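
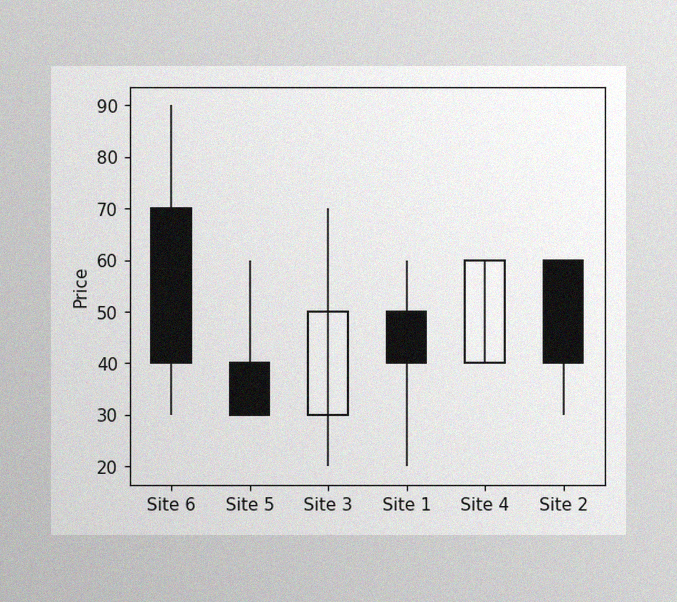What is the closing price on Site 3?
50

The image has some photo noise and uneven lighting. The Site 3 candle closes at 50.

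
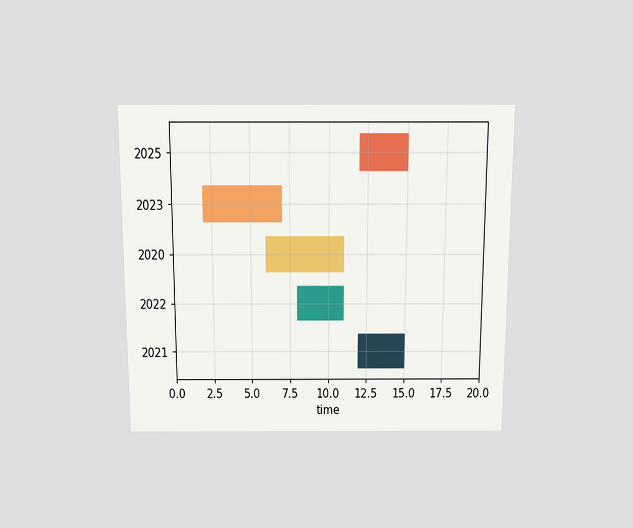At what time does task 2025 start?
12

The chart is viewed slightly from above. The 2025 bar begins at t=12.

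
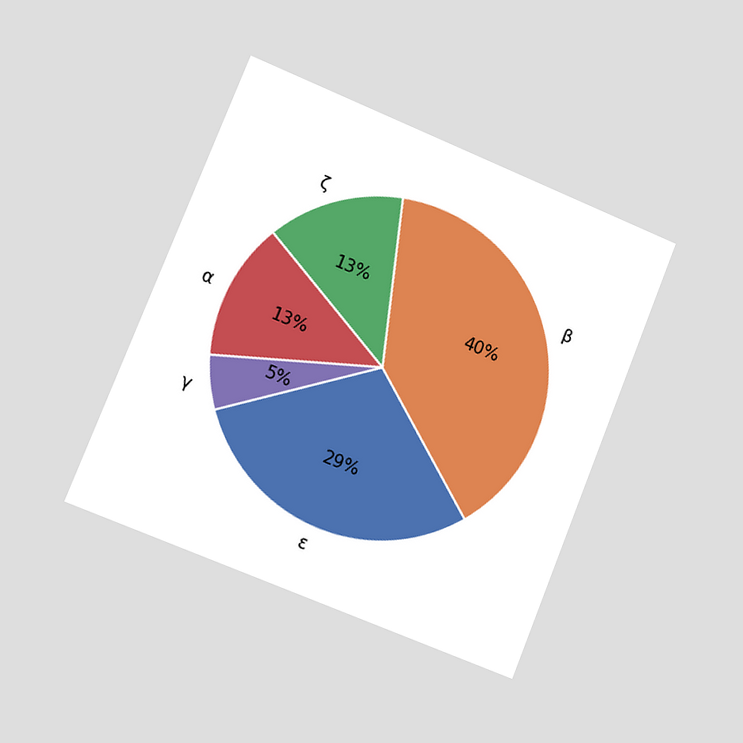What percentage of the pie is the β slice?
40%

The chart is tilted about 22° clockwise and viewed slightly from the left. The β slice takes up 40% of the pie.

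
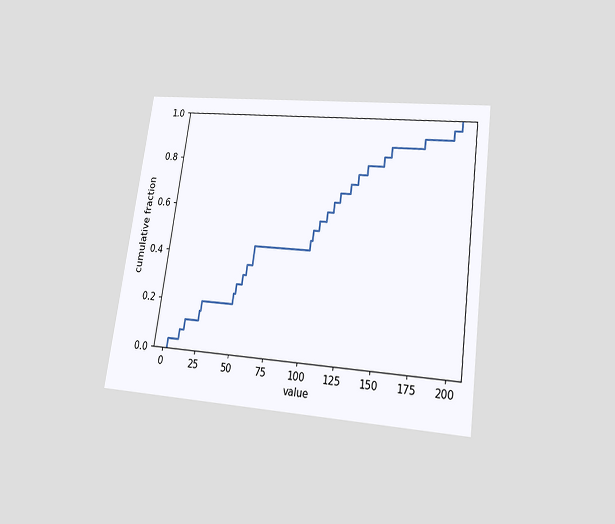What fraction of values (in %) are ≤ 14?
12%

The chart is tilted about 8° clockwise and viewed slightly from below. At x=14 the ECDF step is at 12%.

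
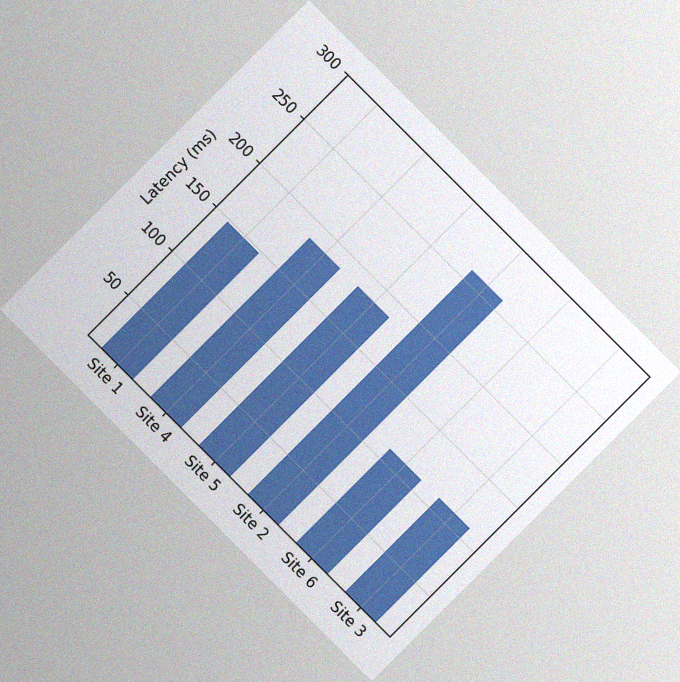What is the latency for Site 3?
The chart is tilted about 45° clockwise, with some photo noise. Reading along the chart's y-axis, the Site 3 bar reaches 111ms.

111ms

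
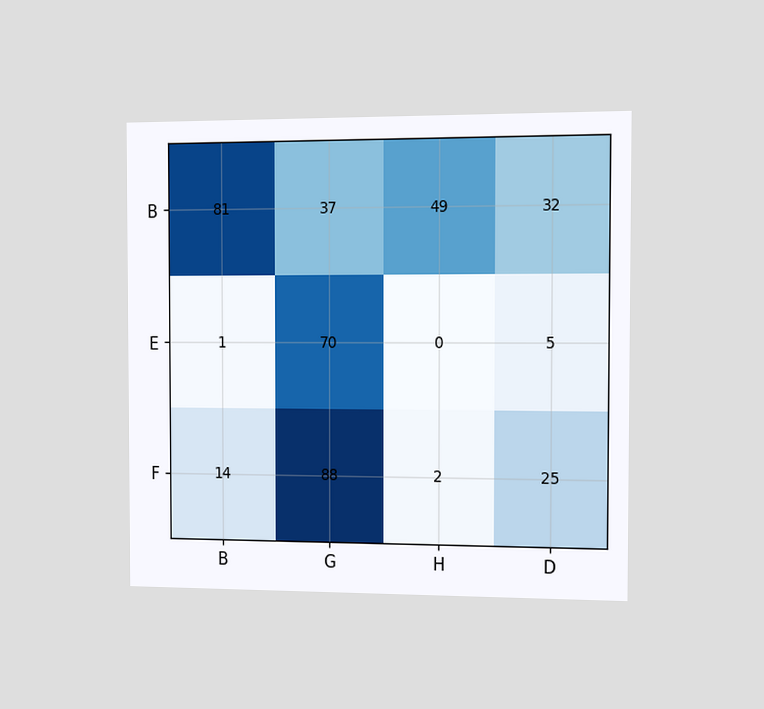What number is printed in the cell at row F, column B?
14

The chart is viewed slightly from the right. The (F, B) cell reads 14.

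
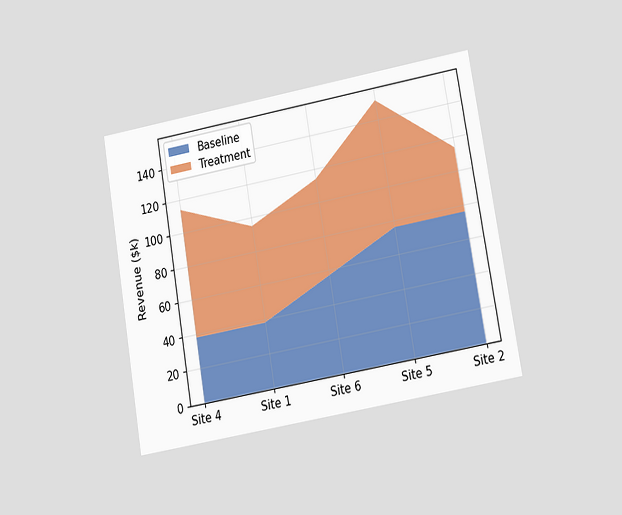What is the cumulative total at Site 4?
The chart is tilted about 10° counter-clockwise and viewed at a slight angle. The stacked total at Site 4 reaches $114k.

$114k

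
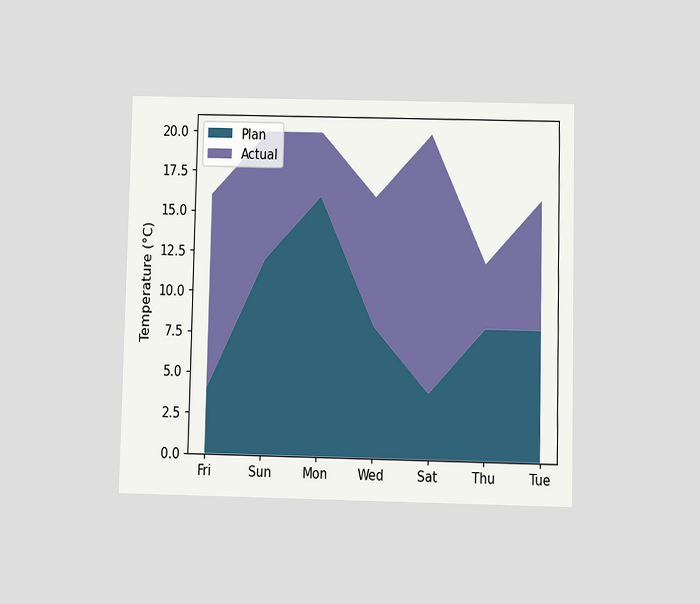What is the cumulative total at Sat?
The chart is viewed at a slight angle. The stacked total at Sat reaches 20°C.

20°C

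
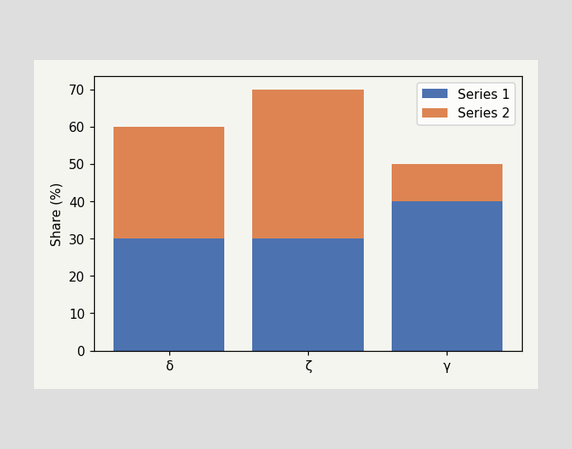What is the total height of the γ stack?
The γ stack's top reaches 50% on the y-axis.

50%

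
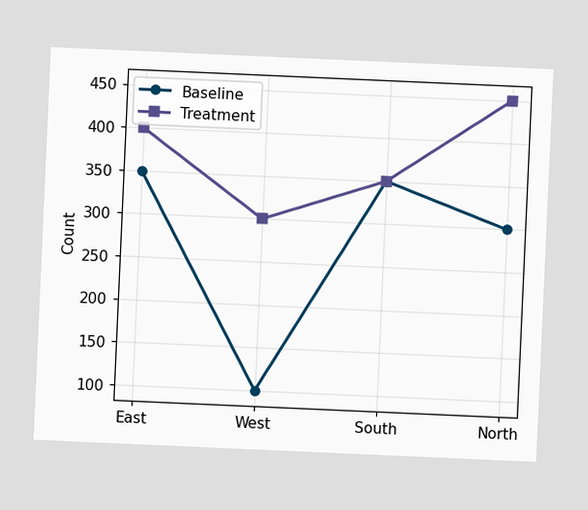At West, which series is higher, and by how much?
Treatment, by 200

The chart is tilted about 3° clockwise. At West, Treatment sits above the other line by 200.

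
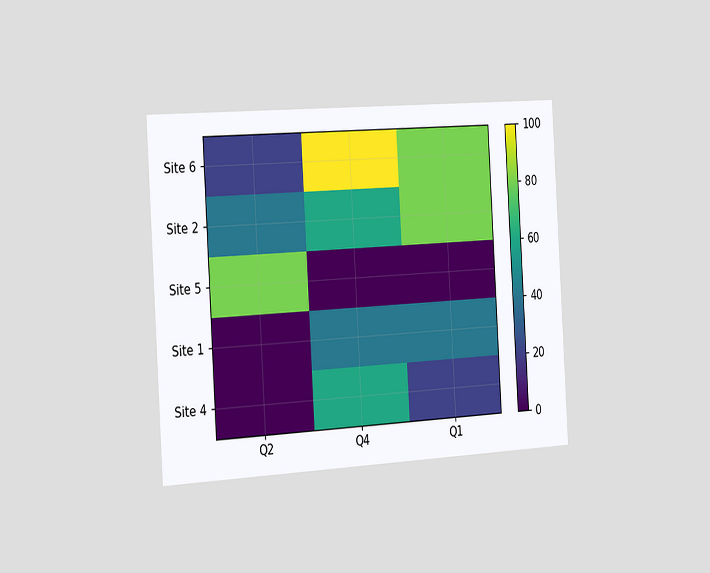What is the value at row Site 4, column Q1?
The chart is tilted about 3° counter-clockwise and viewed slightly from the left. Matching cell (Site 4, Q1) against the colorbar gives 20.

20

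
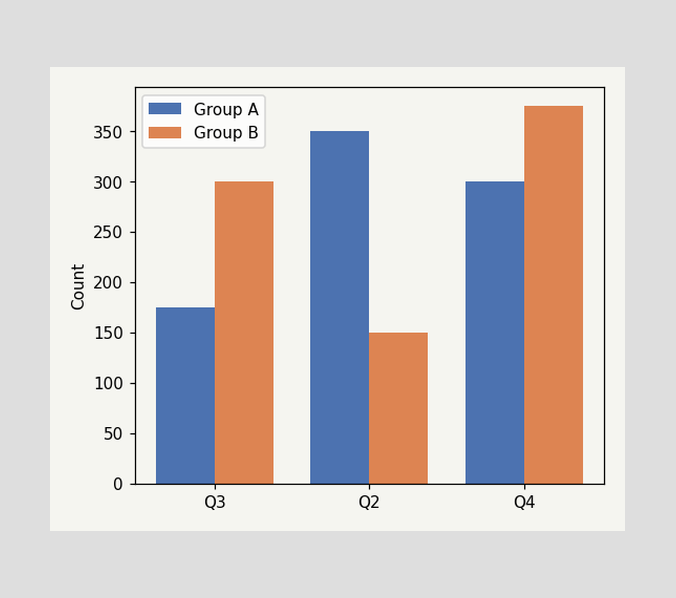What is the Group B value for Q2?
150

The Group B bar at Q2 reaches 150 on the y-axis.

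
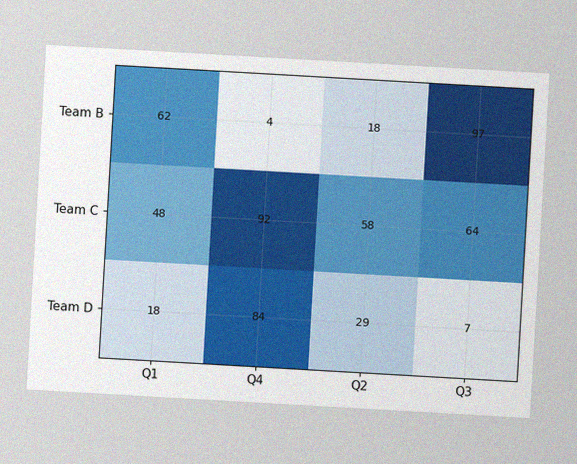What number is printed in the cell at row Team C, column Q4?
The chart is tilted about 3° clockwise, with some photo noise. The (Team C, Q4) cell reads 92.

92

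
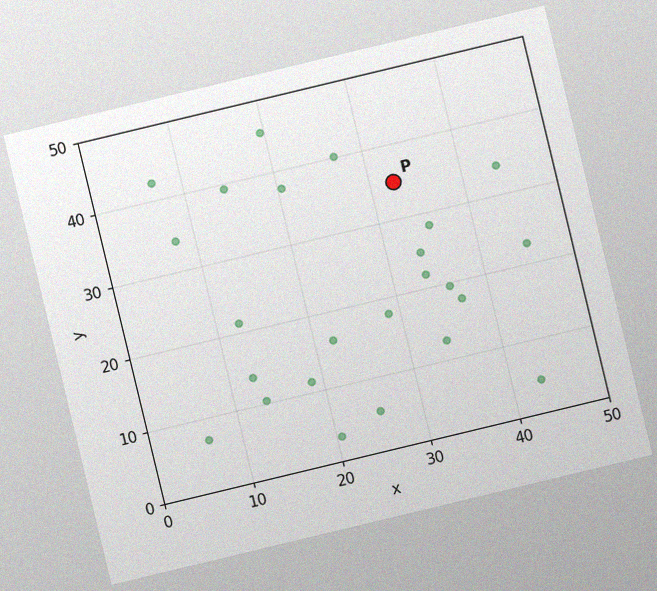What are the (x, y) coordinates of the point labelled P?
The chart is tilted about 14° counter-clockwise, with some photo noise. Following the gridlines from P to each axis, P sits at (32.5, 35).

(32.5, 35)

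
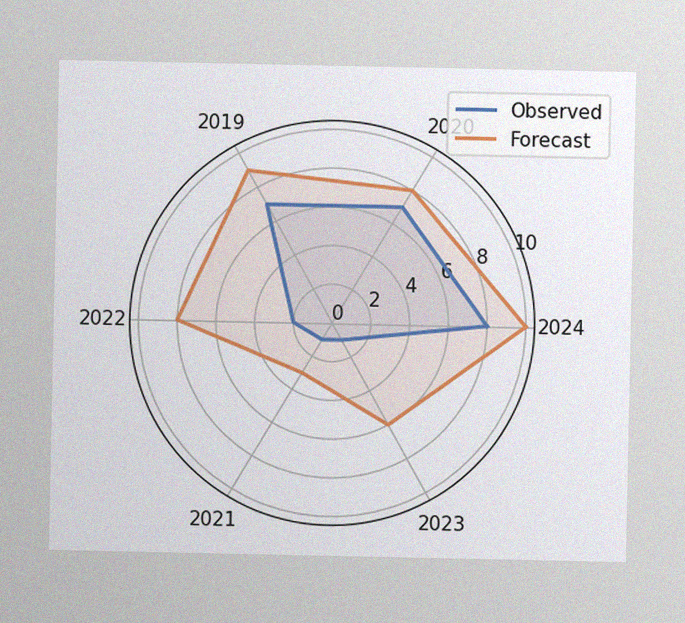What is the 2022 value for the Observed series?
The image has some photo noise and uneven lighting. On the 2022 axis, Observed reaches 2.

2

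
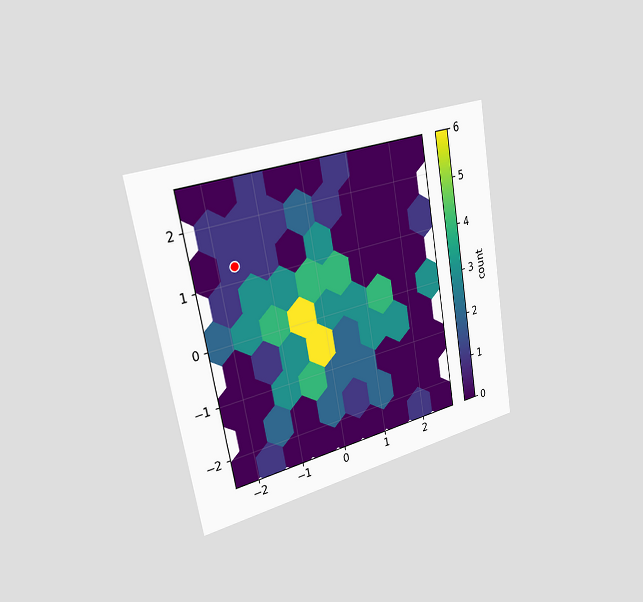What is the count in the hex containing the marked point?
The chart is tilted about 10° counter-clockwise and viewed slightly from the left. The marked hex reads 1 on the colorbar.

1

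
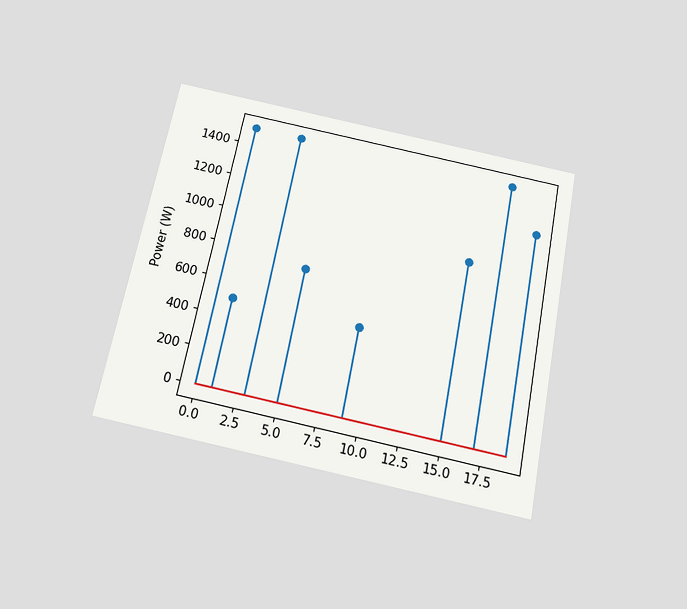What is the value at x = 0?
1500W

The chart is tilted about 11° clockwise and viewed slightly from below. The stem at x=0 reaches 1500W.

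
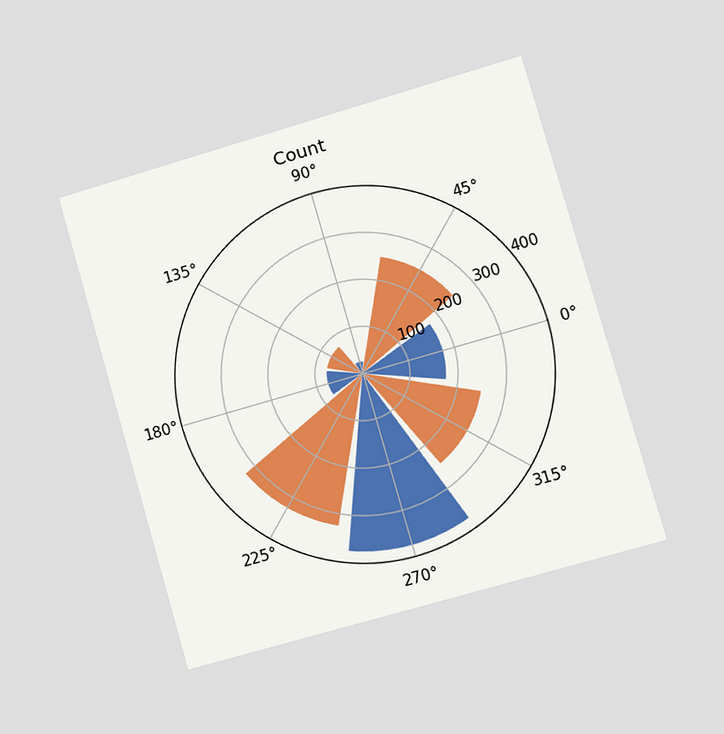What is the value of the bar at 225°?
The chart is tilted about 16° counter-clockwise and viewed slightly from the right. The bar at 225° reaches 325 on the radial axis.

325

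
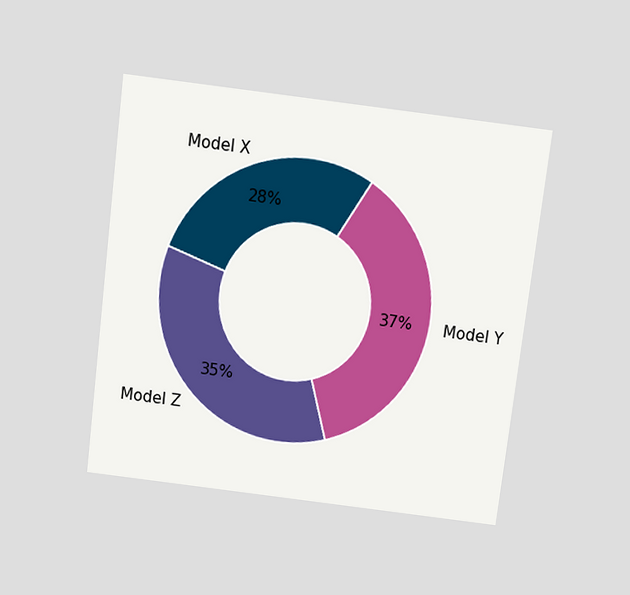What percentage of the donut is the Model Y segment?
The chart is tilted about 7° clockwise and viewed slightly from above. The Model Y segment takes up 37% of the ring.

37%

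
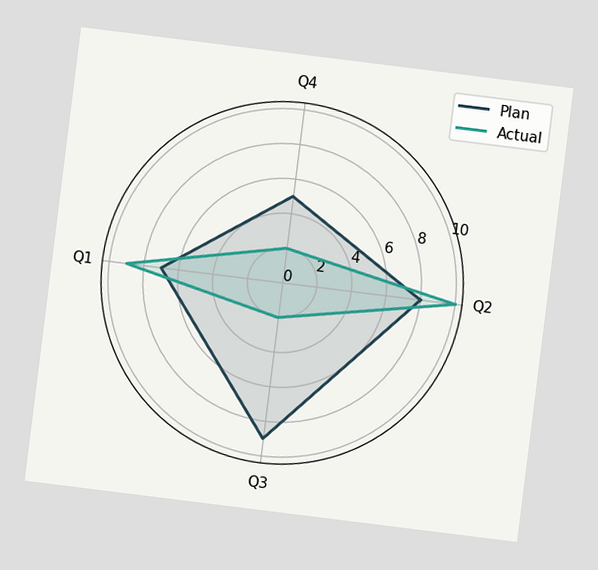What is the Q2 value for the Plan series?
The chart is tilted about 7° clockwise. On the Q2 axis, Plan reaches 8.

8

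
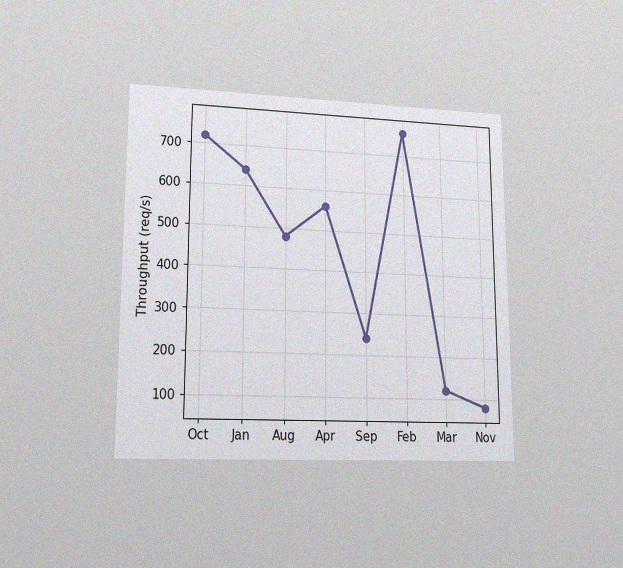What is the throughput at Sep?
240req/s

The chart is viewed at a slight angle, with some photo noise. At Sep, the line is at 240req/s.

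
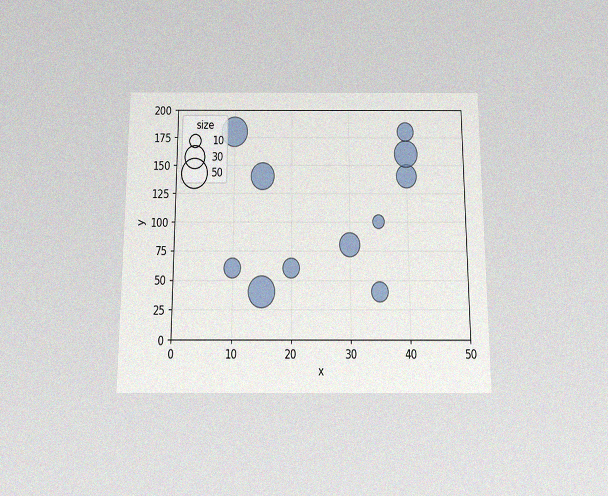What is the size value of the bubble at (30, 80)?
The chart is viewed slightly from below, with some photo noise. Matching the bubble at (30, 80) against the size legend gives 30.

30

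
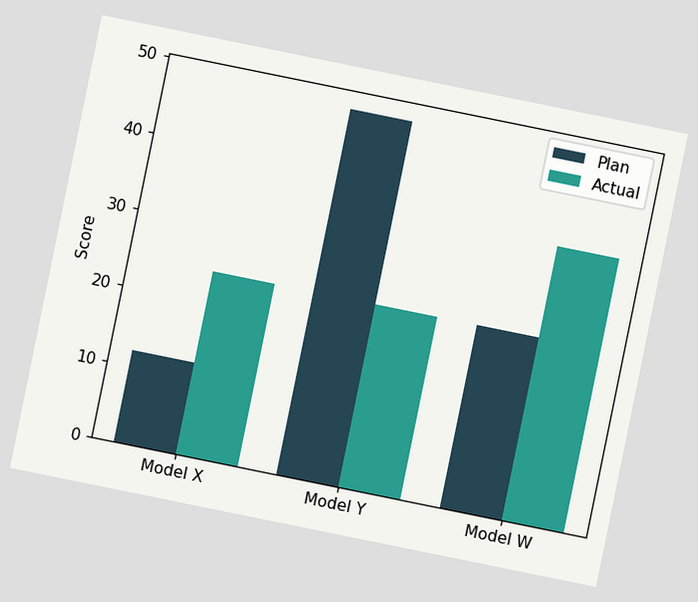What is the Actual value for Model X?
24

The chart is tilted about 11° clockwise. The Actual bar at Model X reaches 24 on the y-axis.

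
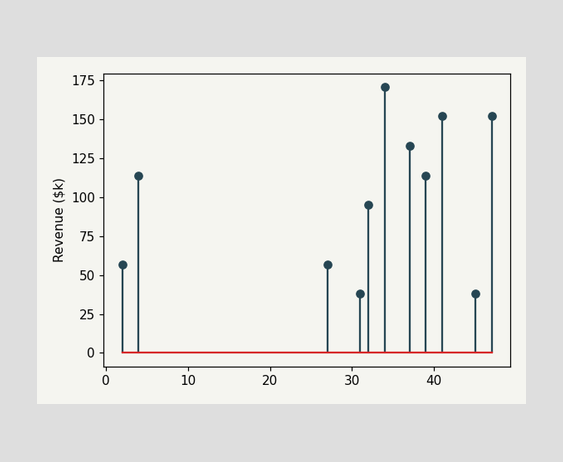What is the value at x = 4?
$114k

The stem at x=4 reaches $114k.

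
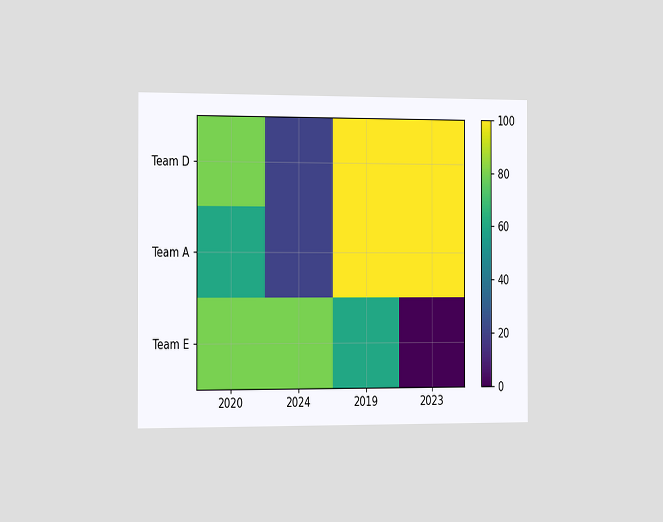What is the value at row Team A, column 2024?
The chart is viewed slightly from the left. Matching cell (Team A, 2024) against the colorbar gives 20.

20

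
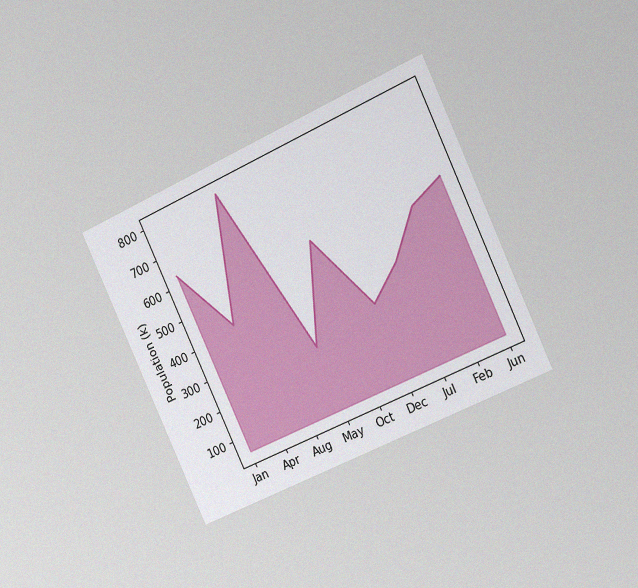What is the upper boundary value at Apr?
The chart is tilted about 25° counter-clockwise and viewed slightly from the right, with some photo noise. At Apr the upper boundary is at 420k.

420k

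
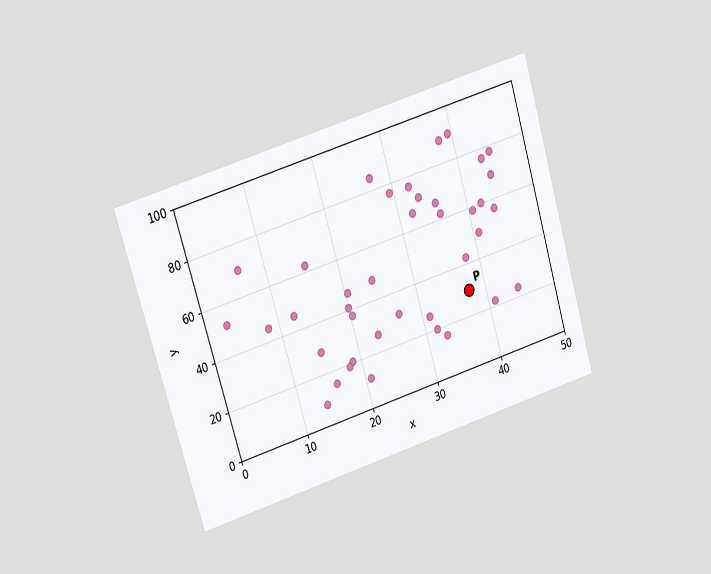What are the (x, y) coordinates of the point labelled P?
(37.5, 30)

The chart is tilted about 17° counter-clockwise and viewed at a slight angle. Following the gridlines from P to each axis, P sits at (37.5, 30).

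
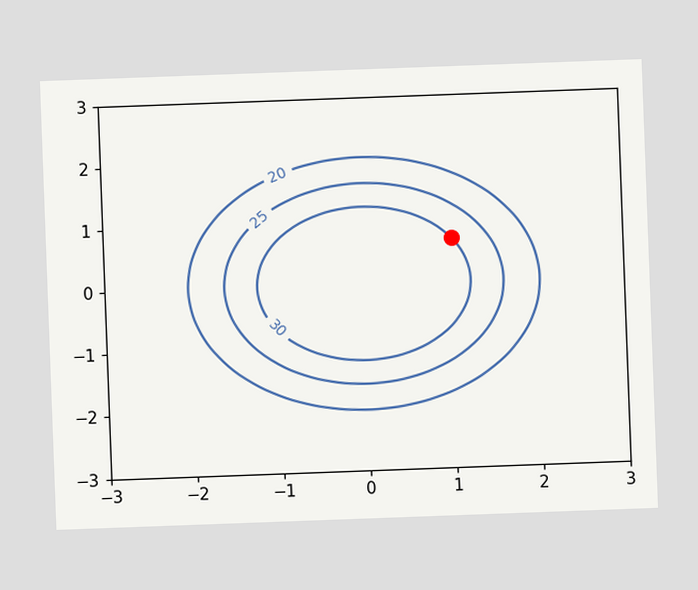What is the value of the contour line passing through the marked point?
The chart is tilted about 2° counter-clockwise. The marked point sits on the contour labelled 30.

30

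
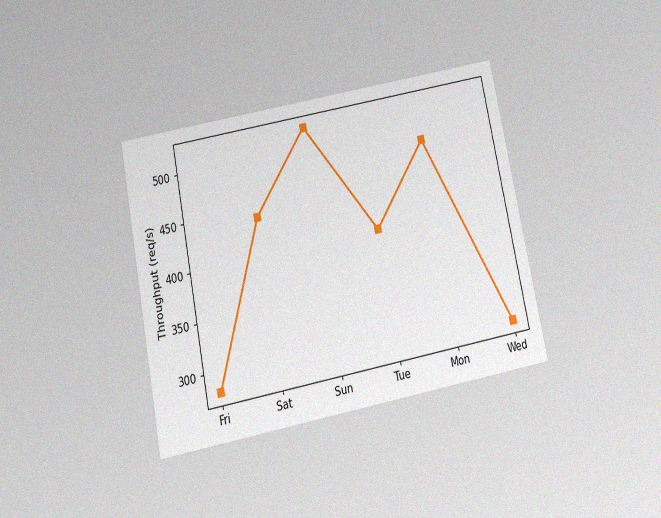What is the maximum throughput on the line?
The chart is tilted about 11° counter-clockwise and viewed slightly from below, with some photo noise. The highest point is at Sun, and reading across to the y-axis gives 520req/s.

520req/s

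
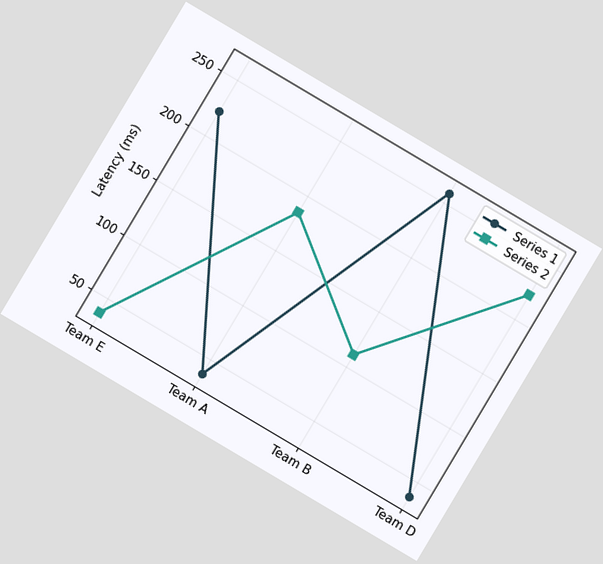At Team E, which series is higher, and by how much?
The chart is tilted about 31° clockwise. At Team E, Series 1 sits above the other line by 185ms.

Series 1, by 185ms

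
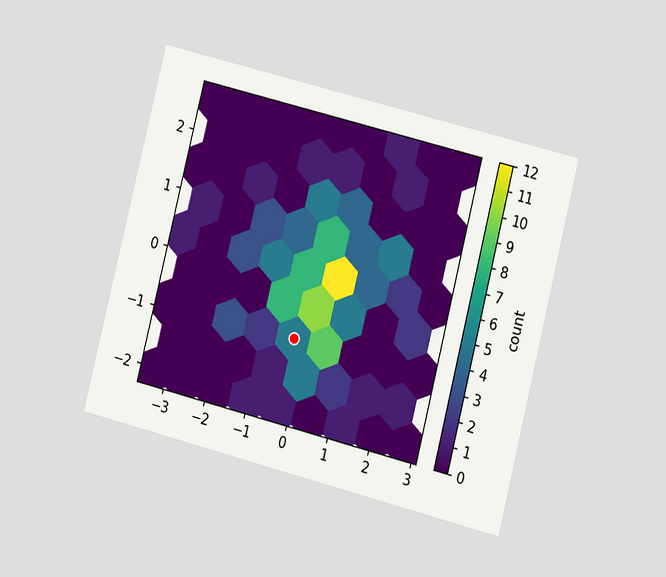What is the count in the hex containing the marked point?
The chart is tilted about 14° clockwise and viewed at a slight angle. The marked hex reads 5 on the colorbar.

5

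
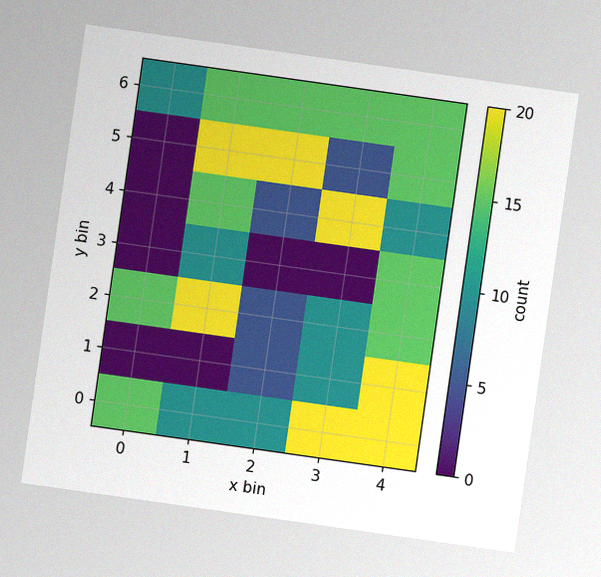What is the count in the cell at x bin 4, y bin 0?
20

The chart is tilted about 8° clockwise, with some photo noise. Matching the cell (4, 0) against the colorbar gives 20.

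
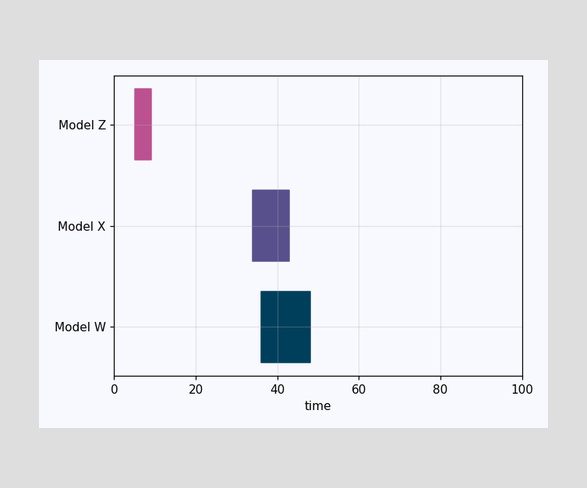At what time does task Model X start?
The Model X bar begins at t=34.

34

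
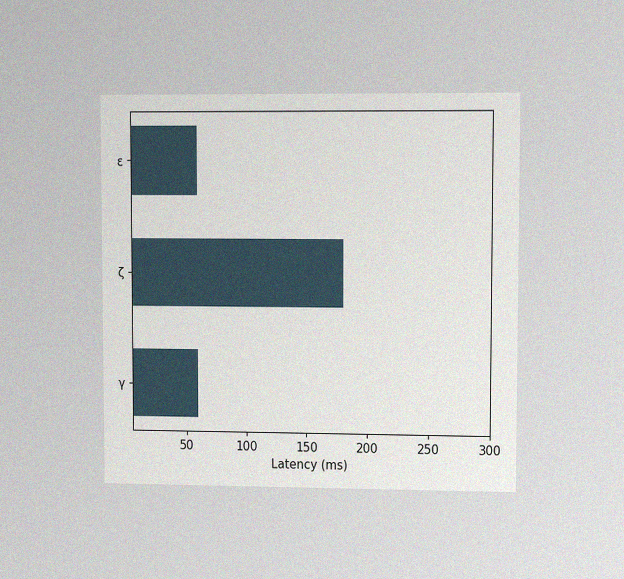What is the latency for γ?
60ms

The chart is viewed at a slight angle, with some photo noise. Reading along the chart's x-axis, the γ bar reaches 60ms.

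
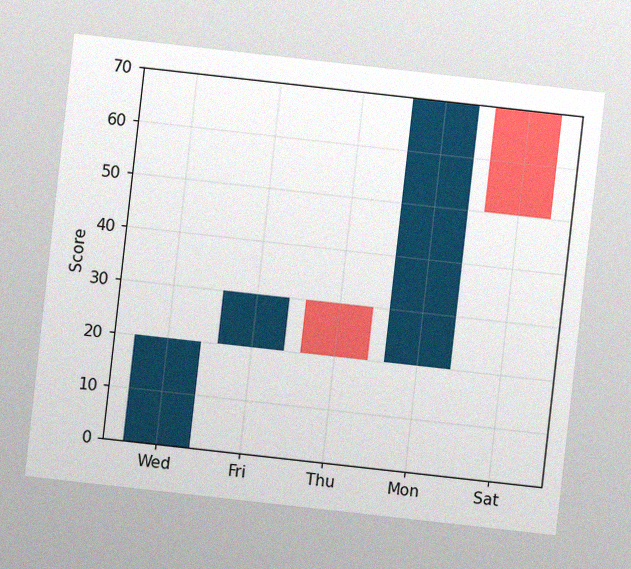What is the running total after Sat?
50

The chart is tilted about 6° clockwise, with some photo noise. After Sat the running total reaches 50.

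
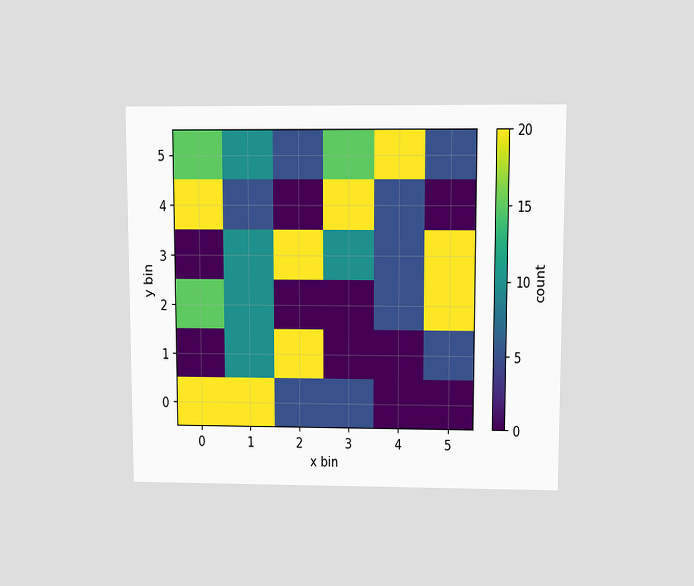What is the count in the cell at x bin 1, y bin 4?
The chart is viewed at a slight angle. Matching the cell (1, 4) against the colorbar gives 5.

5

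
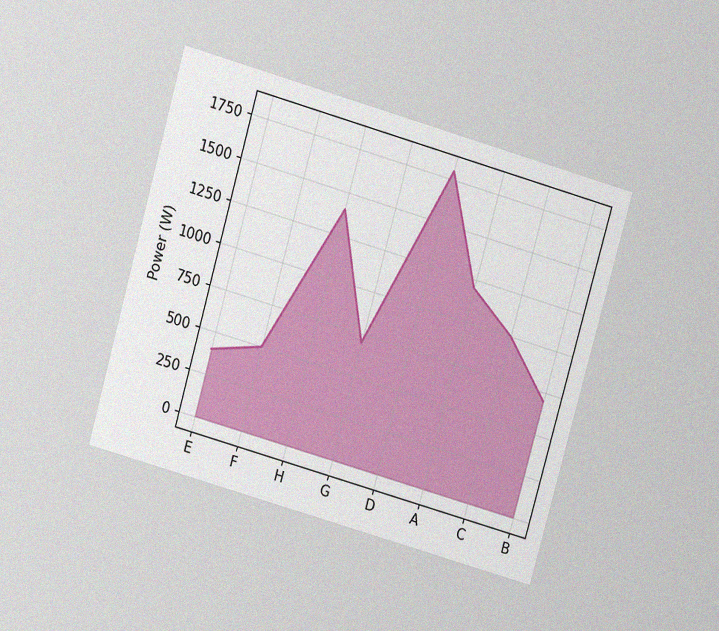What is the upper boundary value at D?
1800W

The chart is tilted about 16° clockwise and viewed slightly from above, with some photo noise. At D the upper boundary is at 1800W.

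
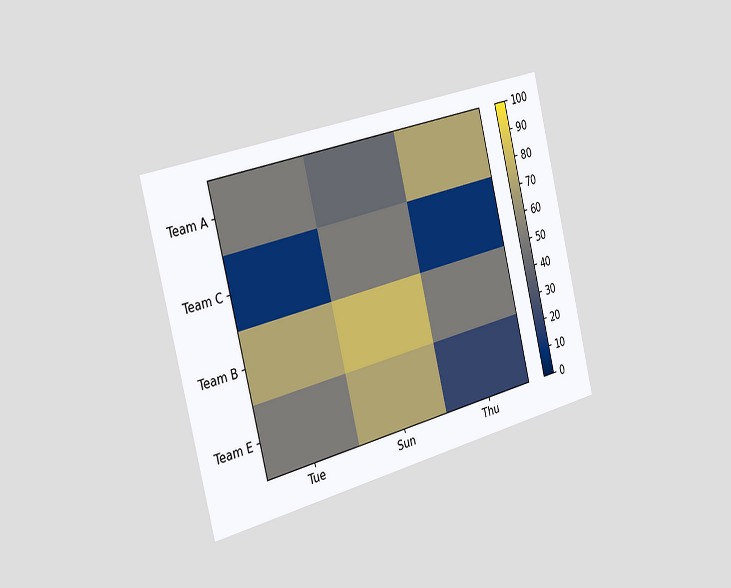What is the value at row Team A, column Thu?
The chart is tilted about 14° counter-clockwise and viewed slightly from the left. Matching cell (Team A, Thu) against the colorbar gives 70.

70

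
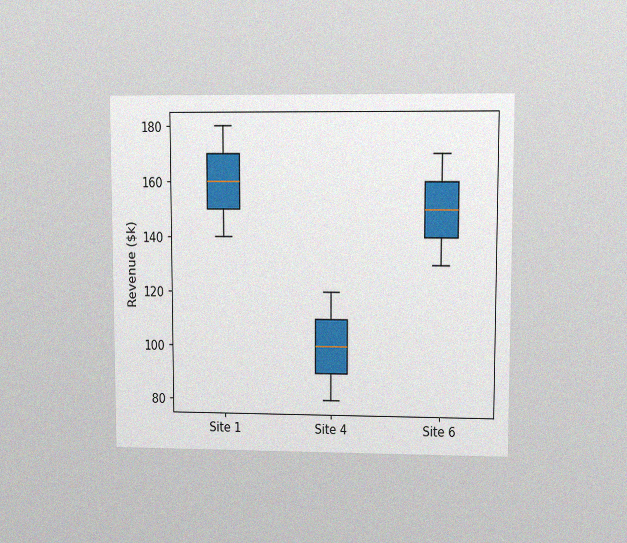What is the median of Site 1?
The chart is viewed at a slight angle, with some photo noise. The median line in the Site 1 box sits at $160k.

$160k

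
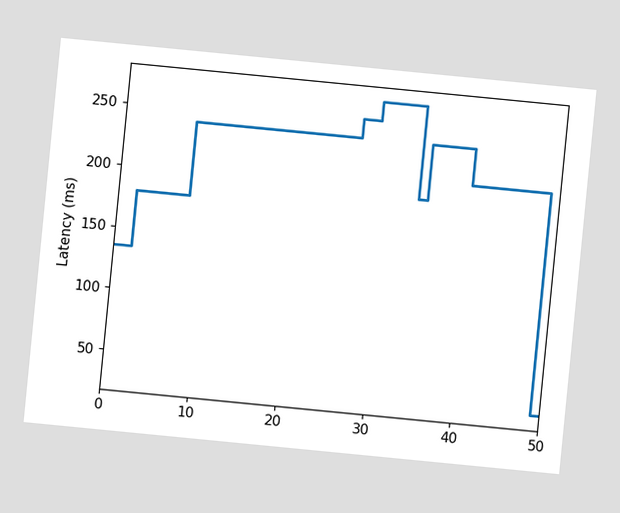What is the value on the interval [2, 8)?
The chart is tilted about 6° clockwise. On [2, 8) the step sits at 180ms.

180ms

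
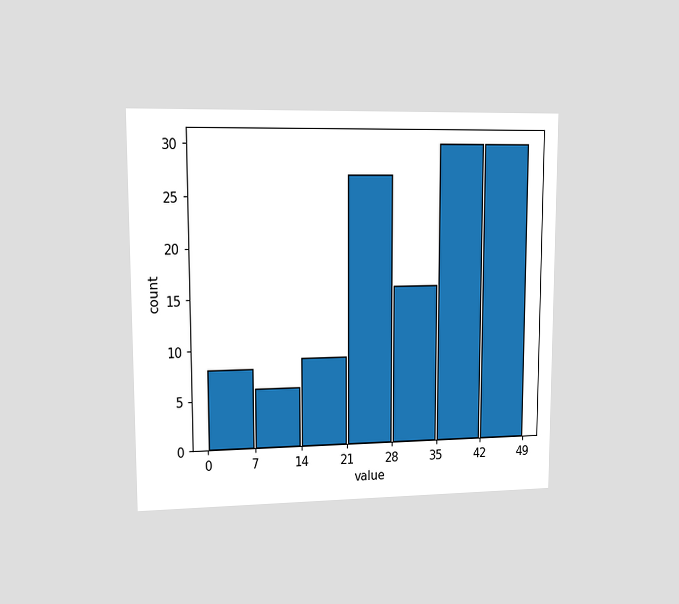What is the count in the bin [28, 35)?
16

The chart is viewed at a slight angle. The [28, 35) bin has height 16.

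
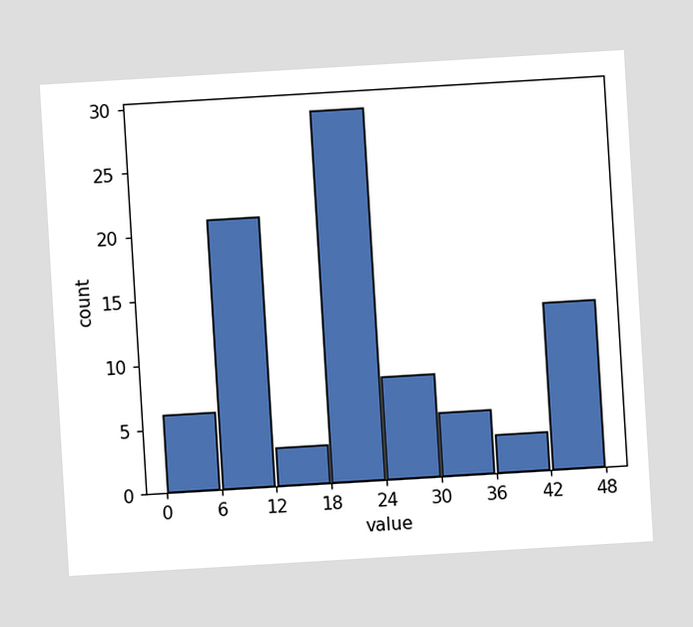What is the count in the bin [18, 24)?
The chart is tilted about 3° counter-clockwise. The [18, 24) bin has height 29.

29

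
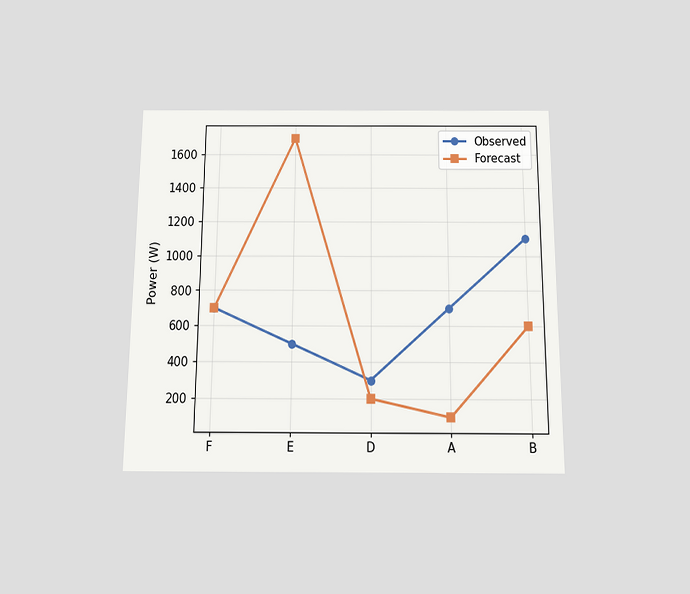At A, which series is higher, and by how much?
The chart is viewed slightly from below. At A, Observed sits above the other line by 600W.

Observed, by 600W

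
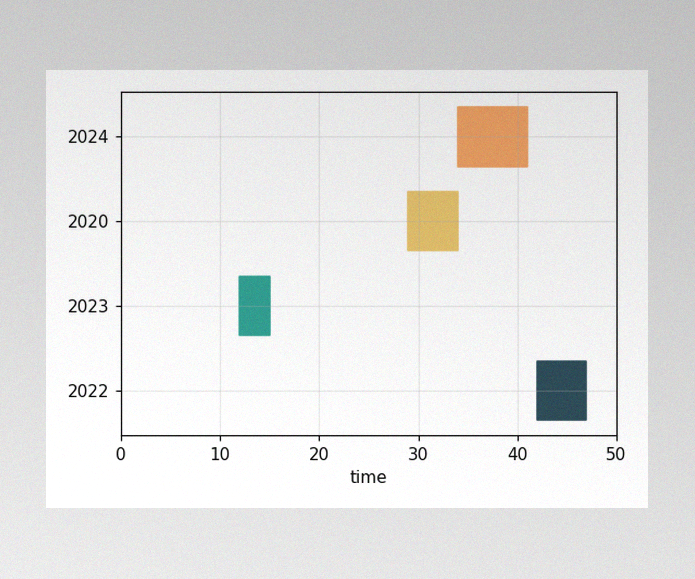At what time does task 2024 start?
34

The image has some photo noise and uneven lighting. The 2024 bar begins at t=34.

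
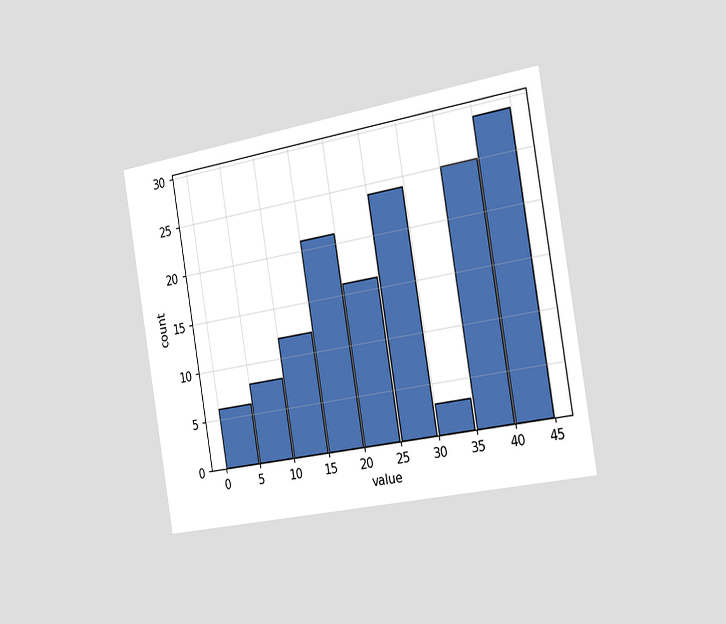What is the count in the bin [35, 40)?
The chart is tilted about 9° counter-clockwise and viewed slightly from the right. The [35, 40) bin has height 25.

25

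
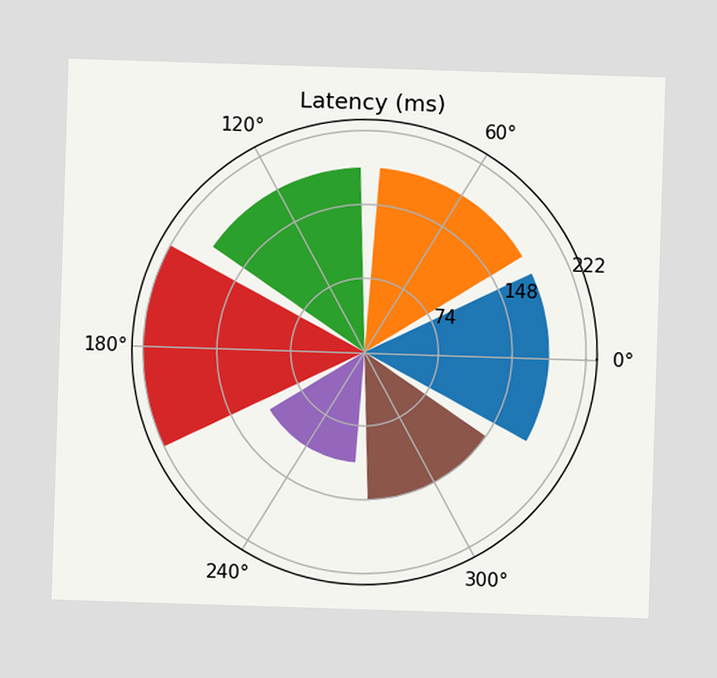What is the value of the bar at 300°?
The bar at 300° reaches 148ms on the radial axis.

148ms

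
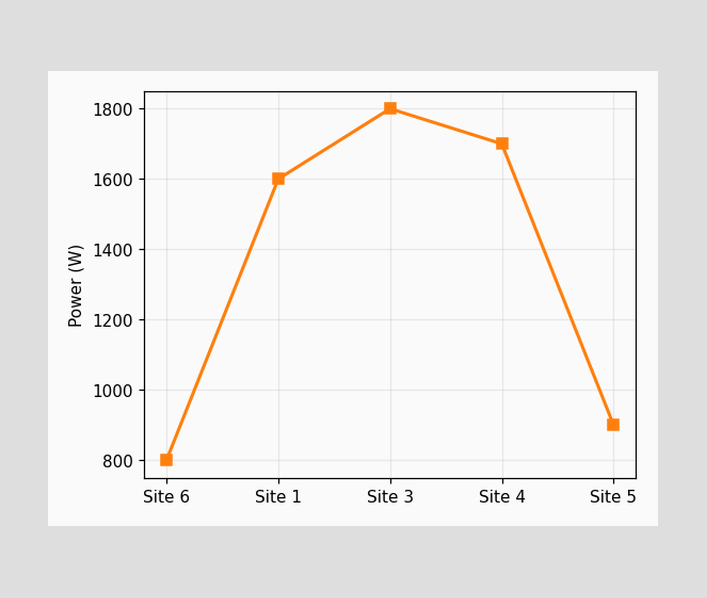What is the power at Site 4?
At Site 4, the line is at 1700W.

1700W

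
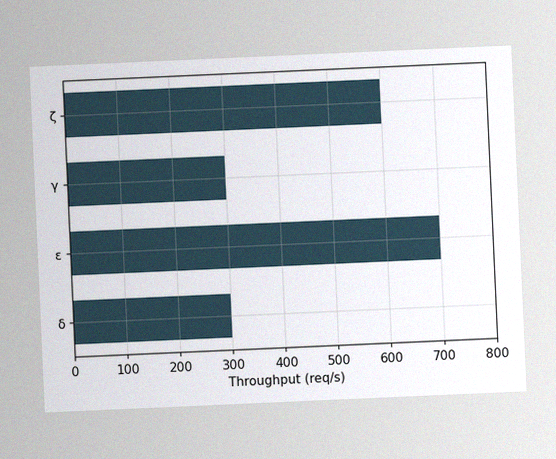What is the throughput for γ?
300req/s

The chart is tilted about 3° counter-clockwise, with some photo noise. Reading along the chart's x-axis, the γ bar reaches 300req/s.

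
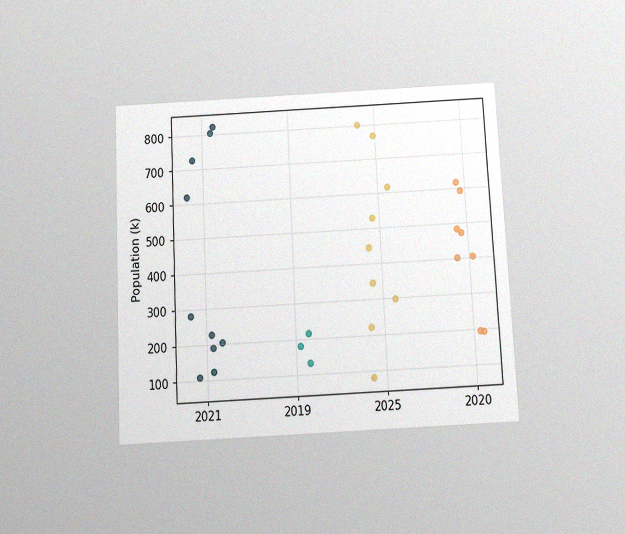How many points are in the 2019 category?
The chart is tilted about 3° counter-clockwise and viewed slightly from below, with some photo noise. Counting the markers in the 2019 column gives 3.

3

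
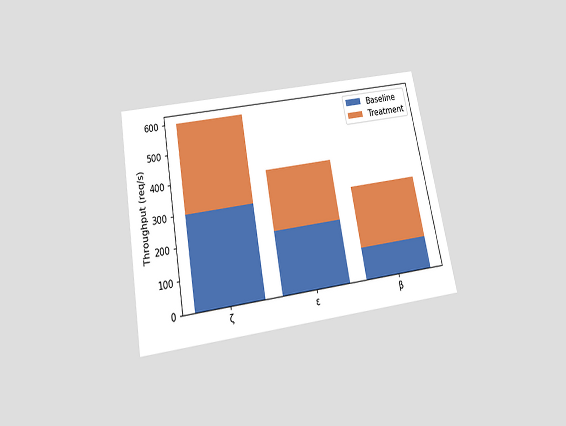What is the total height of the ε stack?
The chart is tilted about 10° counter-clockwise and viewed slightly from below. The ε stack's top reaches 400req/s on the y-axis.

400req/s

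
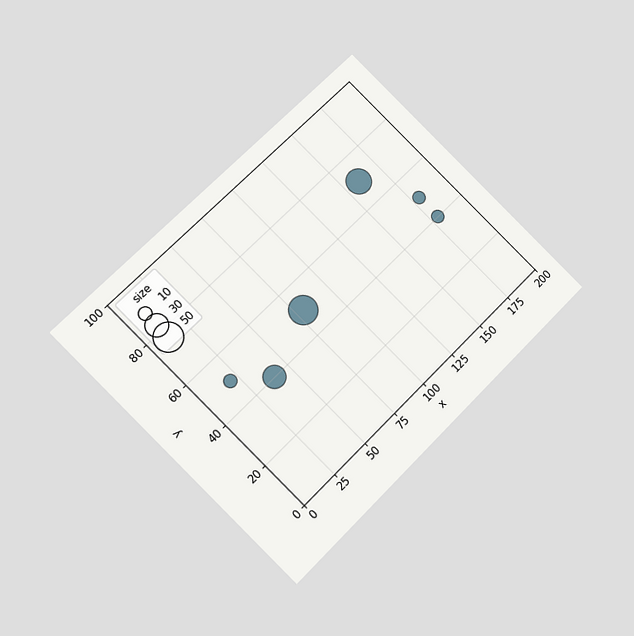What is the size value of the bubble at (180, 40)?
10

The chart is tilted about 45° counter-clockwise and viewed at a slight angle. Matching the bubble at (180, 40) against the size legend gives 10.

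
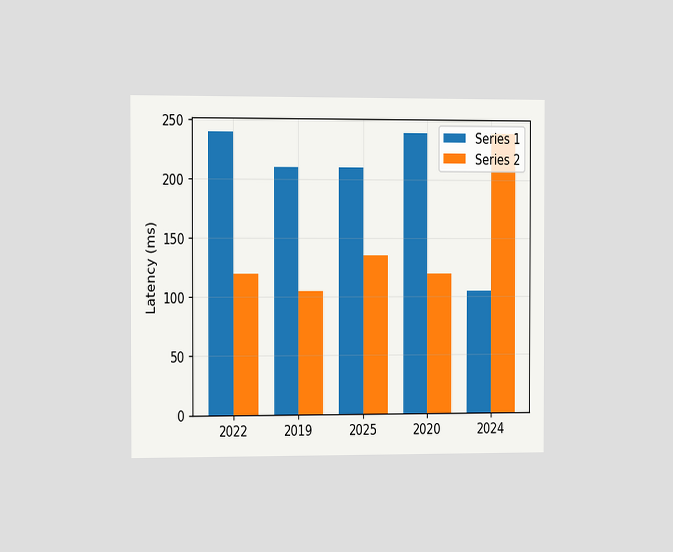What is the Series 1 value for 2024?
105ms

The chart is viewed slightly from the left. The Series 1 bar at 2024 reaches 105ms on the y-axis.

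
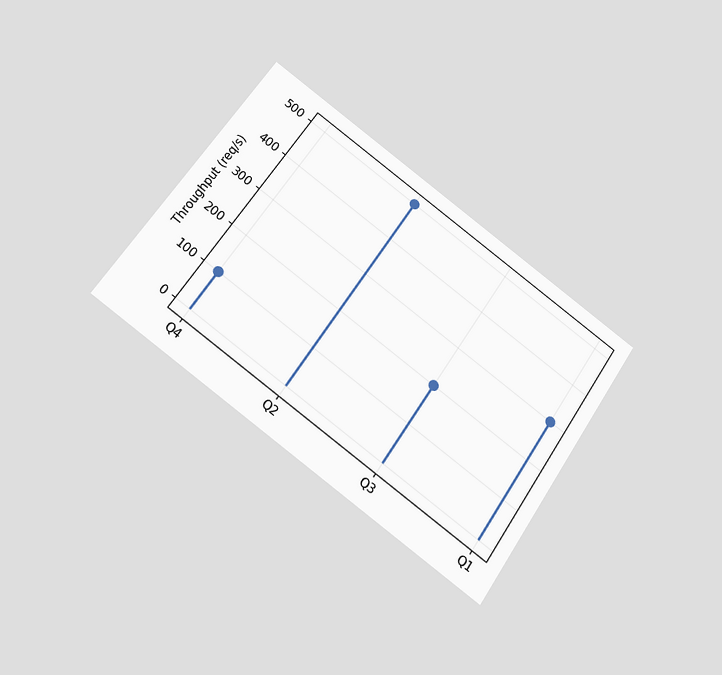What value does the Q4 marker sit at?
The chart is tilted about 35° clockwise and viewed slightly from below. The Q4 marker sits at 100req/s.

100req/s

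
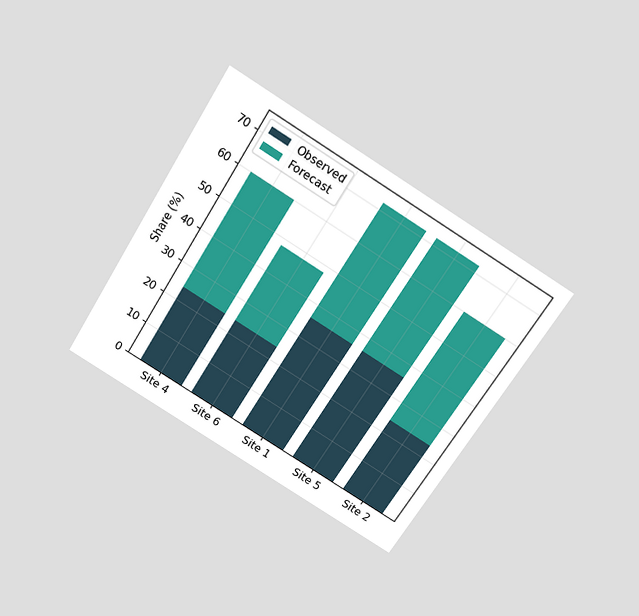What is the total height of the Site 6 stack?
48%

The chart is tilted about 32° clockwise and viewed slightly from above. The Site 6 stack's top reaches 48% on the y-axis.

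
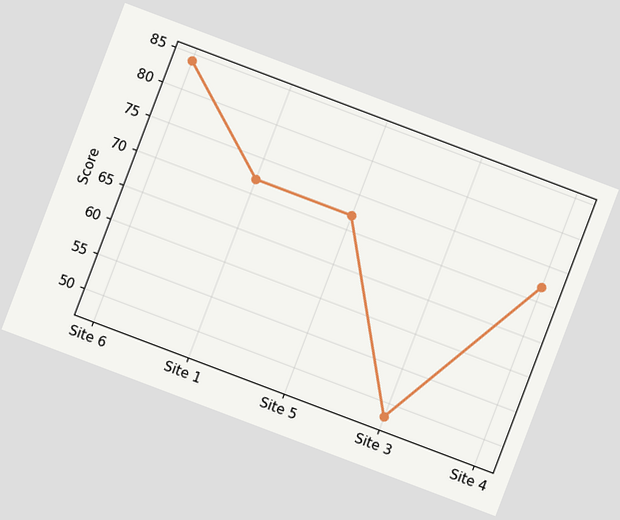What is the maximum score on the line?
The chart is tilted about 21° clockwise. The highest point is at Site 6, and reading across to the y-axis gives 84.

84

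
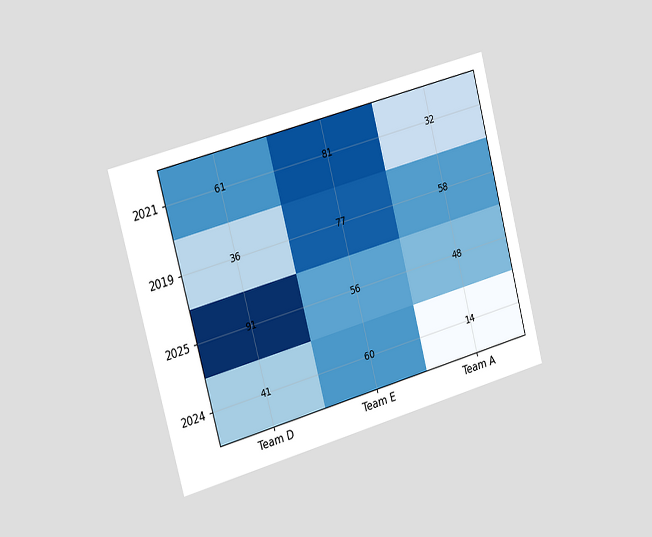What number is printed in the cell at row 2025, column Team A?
48

The chart is tilted about 15° counter-clockwise and viewed slightly from the left. The (2025, Team A) cell reads 48.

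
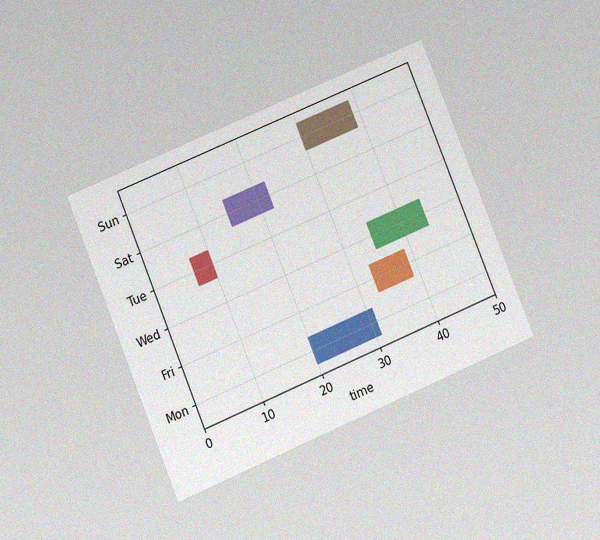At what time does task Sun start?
30

The chart is tilted about 22° counter-clockwise and viewed at a slight angle, with some photo noise. The Sun bar begins at t=30.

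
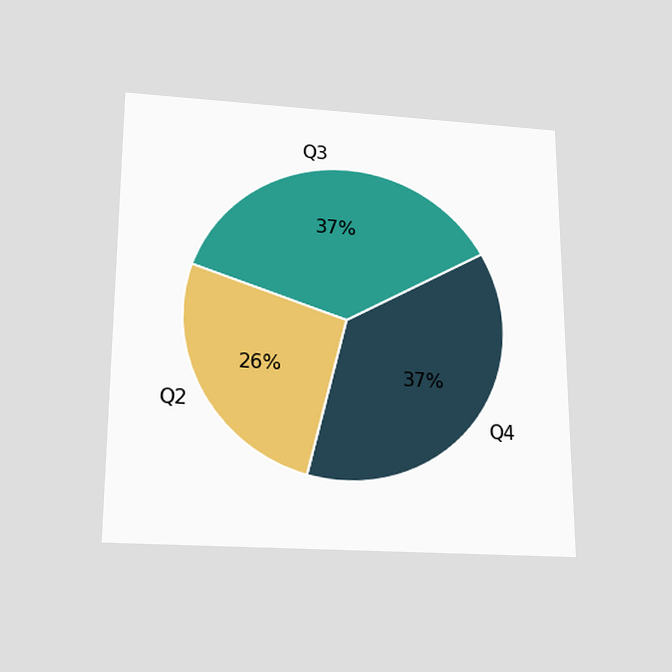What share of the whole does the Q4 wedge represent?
The chart is viewed slightly from below. The Q4 slice takes up 37% of the pie.

37%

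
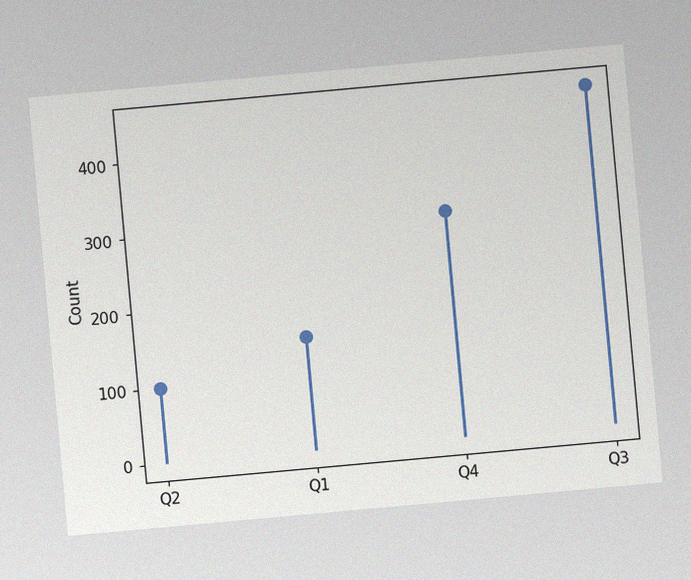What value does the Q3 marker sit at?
450

The chart is tilted about 5° counter-clockwise, with some photo noise. The Q3 marker sits at 450.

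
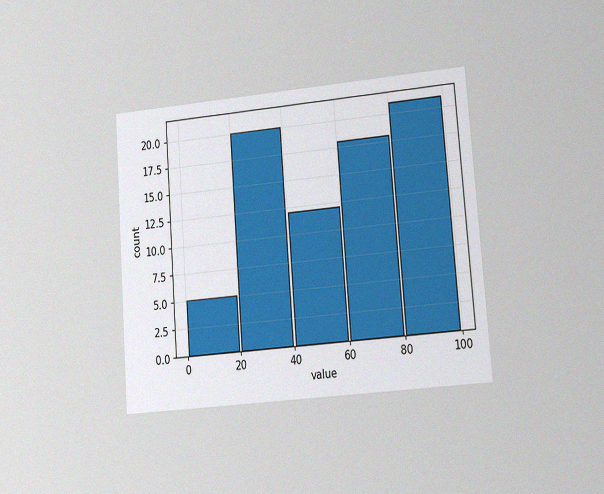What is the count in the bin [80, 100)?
The chart is tilted about 4° counter-clockwise and viewed at a slight angle, with some photo noise. The [80, 100) bin has height 21.

21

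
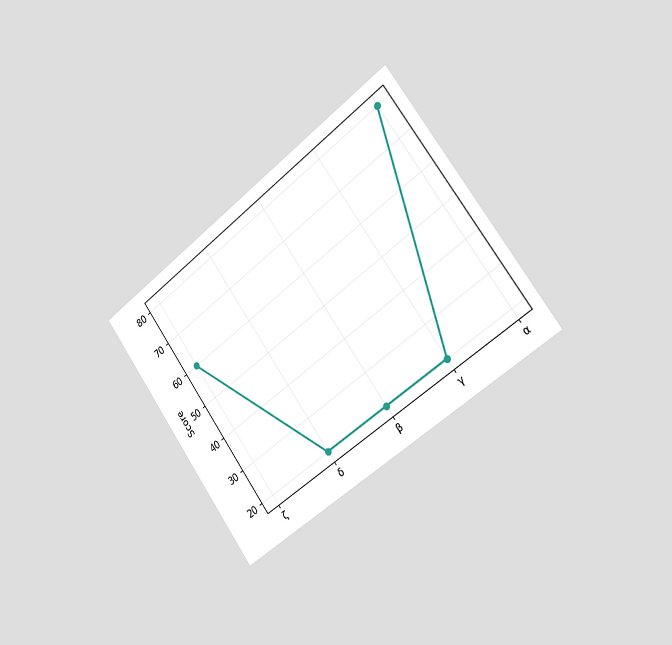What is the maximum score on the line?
80

The chart is tilted about 36° counter-clockwise and viewed slightly from the right. The highest point is at α, and reading across to the y-axis gives 80.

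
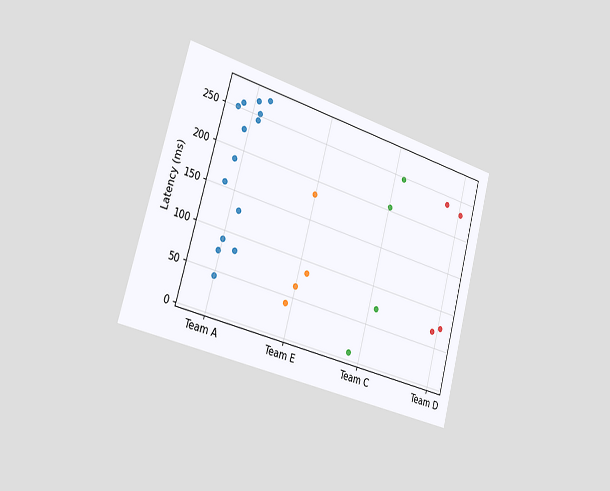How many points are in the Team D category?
4

The chart is tilted about 16° clockwise and viewed slightly from the left. Counting the markers in the Team D column gives 4.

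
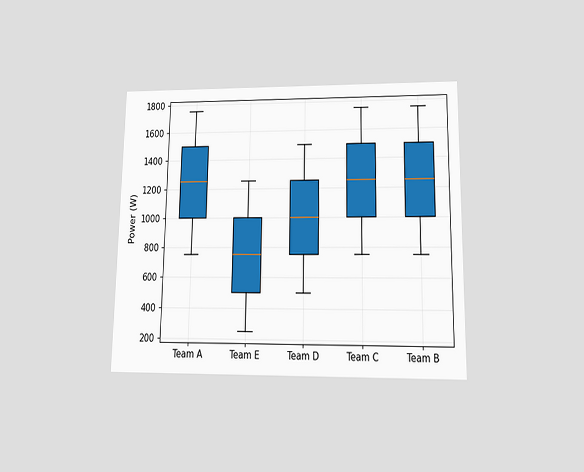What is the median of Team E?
The chart is viewed slightly from below. The median line in the Team E box sits at 750W.

750W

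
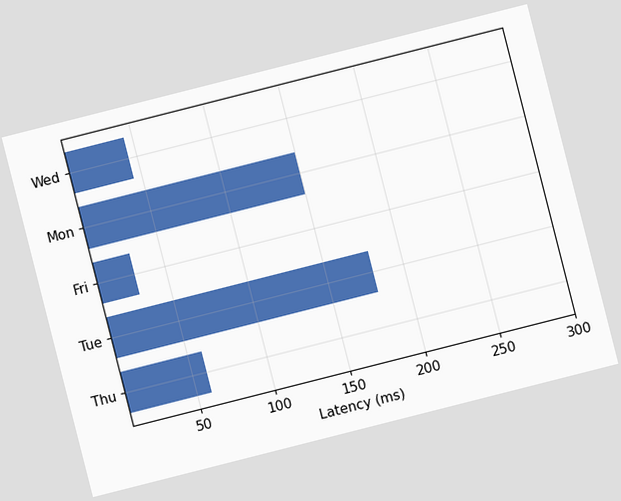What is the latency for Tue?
180ms

The chart is tilted about 14° counter-clockwise. Reading along the chart's x-axis, the Tue bar reaches 180ms.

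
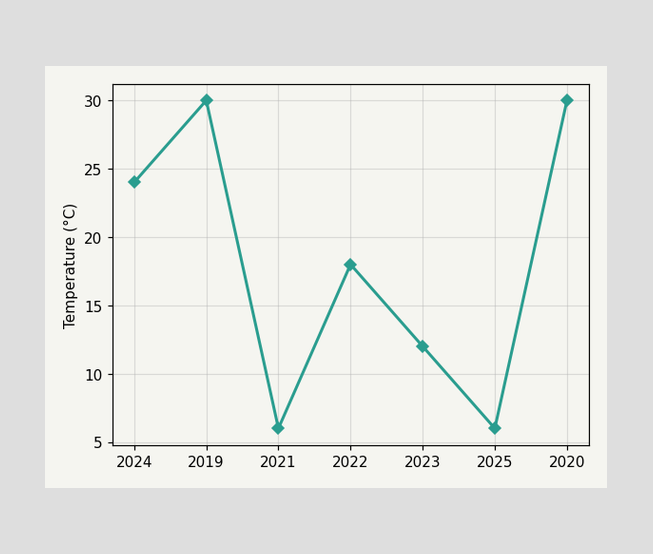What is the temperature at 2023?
At 2023, the line is at 12°C.

12°C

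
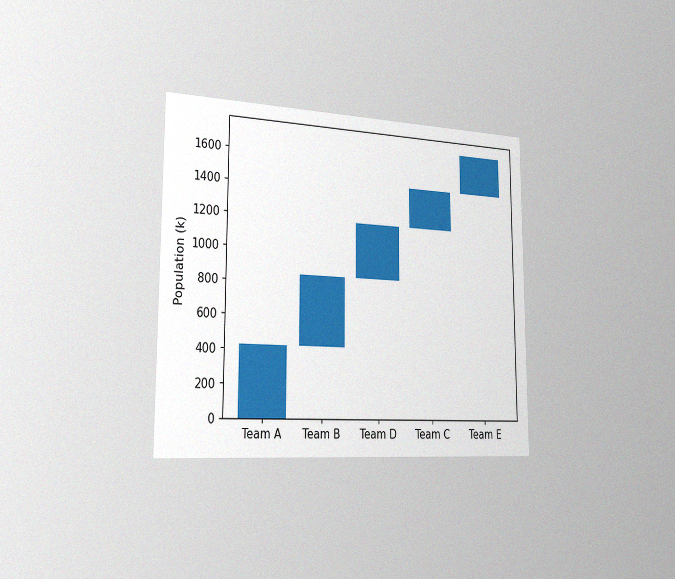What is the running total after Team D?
1190k

The chart is viewed slightly from the left, with some photo noise. After Team D the running total reaches 1190k.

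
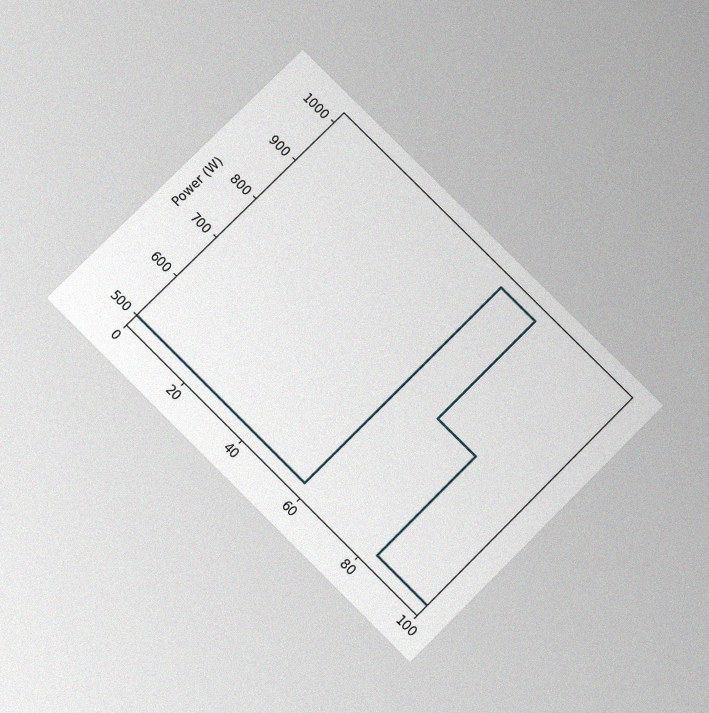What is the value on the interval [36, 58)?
The chart is tilted about 45° clockwise and viewed slightly from below, with some photo noise. On [36, 58) the step sits at 500W.

500W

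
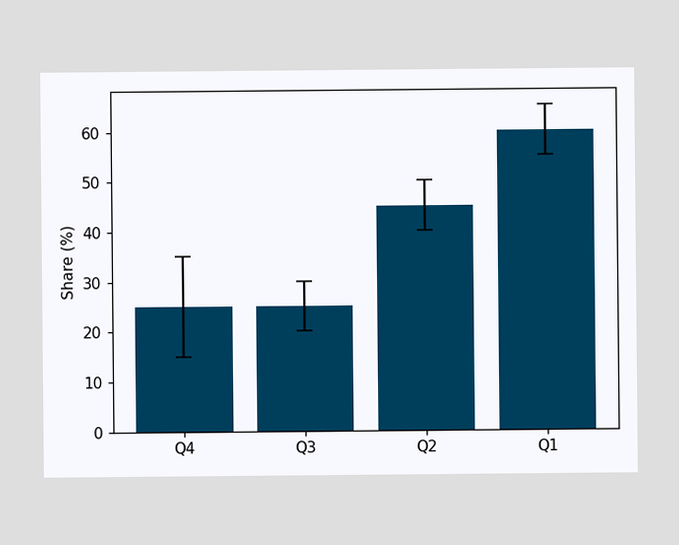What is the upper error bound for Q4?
35%

The Q4 bar's upper whisker reaches 35%.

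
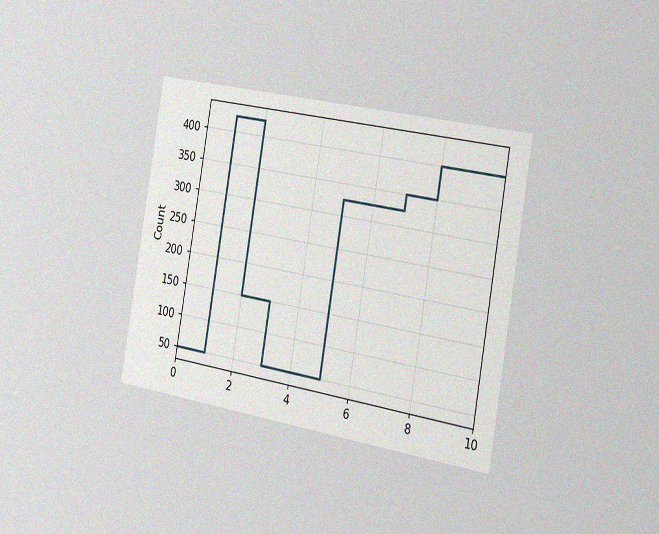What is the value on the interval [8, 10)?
400

The chart is tilted about 10° clockwise and viewed slightly from the right, with some photo noise. On [8, 10) the step sits at 400.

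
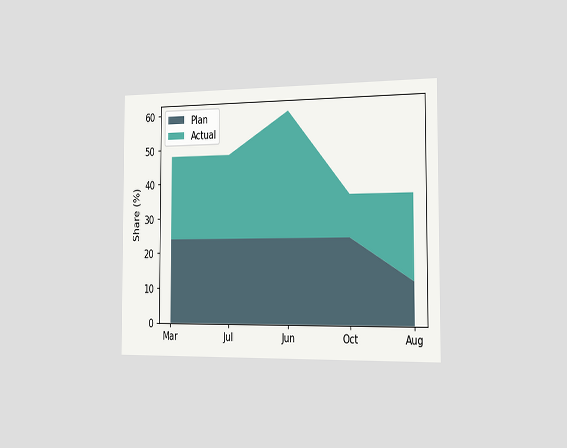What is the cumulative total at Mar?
The chart is viewed slightly from the right. The stacked total at Mar reaches 48%.

48%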